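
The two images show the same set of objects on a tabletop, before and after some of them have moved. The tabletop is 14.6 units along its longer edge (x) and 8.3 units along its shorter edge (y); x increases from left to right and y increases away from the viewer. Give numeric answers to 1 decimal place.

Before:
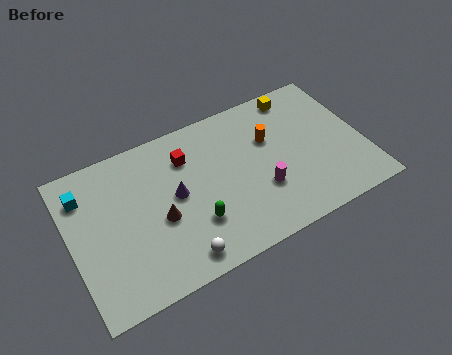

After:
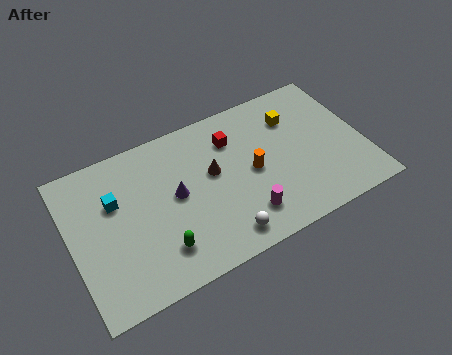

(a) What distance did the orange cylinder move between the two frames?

1.8

The orange cylinder moved from about (10.1, 5.4) to (9.0, 4.0), a distance of √(1.1² + 1.4²) ≈ 1.8.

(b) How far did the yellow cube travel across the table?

1.3

From (11.8, 7.3) to (11.4, 6.1), the yellow cube covered √(0.4² + 1.2²) ≈ 1.3 units.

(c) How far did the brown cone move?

3.1

From (4.3, 3.5) to (7.1, 4.8), the brown cone covered √(2.8² + 1.3²) ≈ 3.1 units.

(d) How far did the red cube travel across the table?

2.3

The red cube moved from about (6.0, 6.2) to (8.3, 6.2), a distance of √(2.3² + 0.0²) ≈ 2.3.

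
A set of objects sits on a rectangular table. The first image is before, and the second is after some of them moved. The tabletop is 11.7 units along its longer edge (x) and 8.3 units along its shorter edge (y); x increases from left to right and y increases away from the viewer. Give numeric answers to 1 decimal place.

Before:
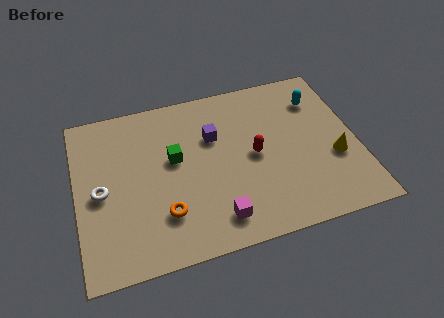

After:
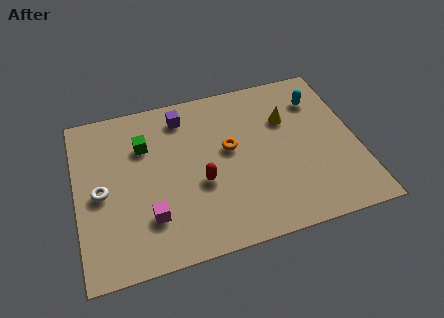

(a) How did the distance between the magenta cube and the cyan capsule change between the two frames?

+1.7

Before: roughly 6.8 units apart; after: 8.5. That's 1.7 units further apart.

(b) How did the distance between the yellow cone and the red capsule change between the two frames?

+1.0

They were about 3.4 units apart before and 4.4 after — 1.0 units further apart.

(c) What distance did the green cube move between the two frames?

1.6

The green cube was near (4.1, 4.8) before and (2.9, 5.8) after, so it travelled √(1.2² + 1.0²) ≈ 1.6 units.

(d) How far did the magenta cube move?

2.8

The magenta cube moved from about (5.6, 1.4) to (2.9, 2.2), a distance of √(2.7² + 0.8²) ≈ 2.8.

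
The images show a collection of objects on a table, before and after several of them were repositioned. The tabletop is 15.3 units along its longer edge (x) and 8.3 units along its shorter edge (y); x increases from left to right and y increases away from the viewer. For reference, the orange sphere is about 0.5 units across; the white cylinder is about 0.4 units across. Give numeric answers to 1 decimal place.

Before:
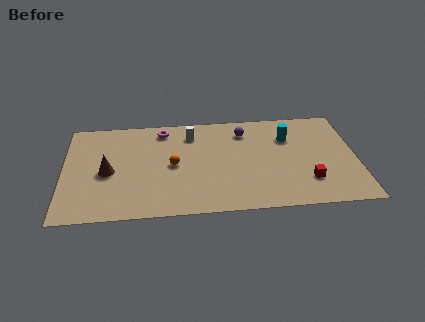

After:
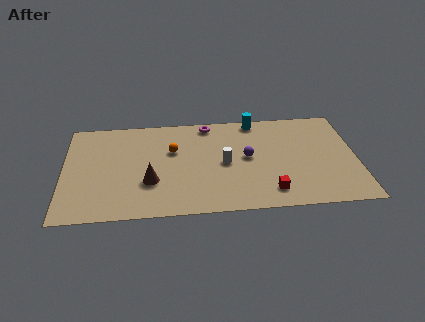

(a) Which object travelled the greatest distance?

the white cylinder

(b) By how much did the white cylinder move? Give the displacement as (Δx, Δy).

(1.7, -2.6)

The white cylinder started near (6.7, 6.6) and ended near (8.4, 4.0).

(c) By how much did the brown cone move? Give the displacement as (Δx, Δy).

(2.2, -1.0)

From the two frames, the brown cone sits at roughly (2.3, 3.8) before and (4.5, 2.8) after.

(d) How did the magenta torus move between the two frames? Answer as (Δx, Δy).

(2.4, 0.3)

The magenta torus started near (5.2, 7.1) and ended near (7.6, 7.4).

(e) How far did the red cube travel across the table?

2.1

From (12.7, 2.2) to (10.7, 1.5), the red cube covered √(2.0² + 0.7²) ≈ 2.1 units.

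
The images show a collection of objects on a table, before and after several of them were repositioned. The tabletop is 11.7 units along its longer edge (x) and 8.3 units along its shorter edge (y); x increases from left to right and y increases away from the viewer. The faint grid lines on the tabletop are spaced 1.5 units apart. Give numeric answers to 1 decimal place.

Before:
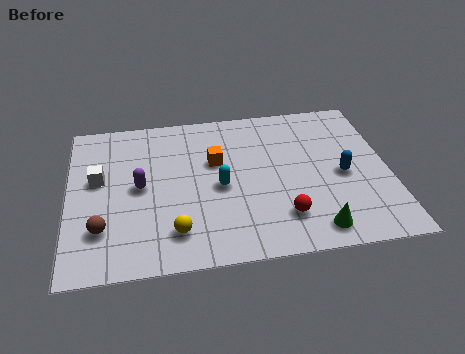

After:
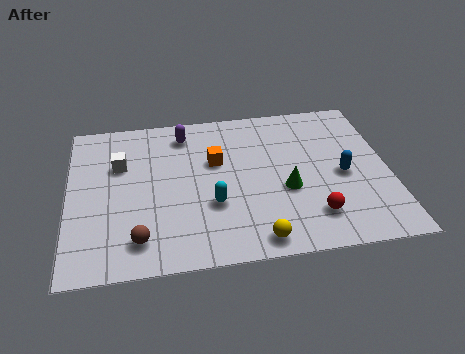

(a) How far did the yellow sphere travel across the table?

3.0

From (3.8, 1.7) to (6.7, 0.9), the yellow sphere covered √(2.9² + 0.8²) ≈ 3.0 units.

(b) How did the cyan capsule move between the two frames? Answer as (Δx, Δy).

(-0.3, -0.9)

The cyan capsule started near (5.5, 3.8) and ended near (5.2, 2.9).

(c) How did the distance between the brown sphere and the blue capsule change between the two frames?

-1.1

They were about 8.9 units apart before and 7.8 after — 1.1 units closer together.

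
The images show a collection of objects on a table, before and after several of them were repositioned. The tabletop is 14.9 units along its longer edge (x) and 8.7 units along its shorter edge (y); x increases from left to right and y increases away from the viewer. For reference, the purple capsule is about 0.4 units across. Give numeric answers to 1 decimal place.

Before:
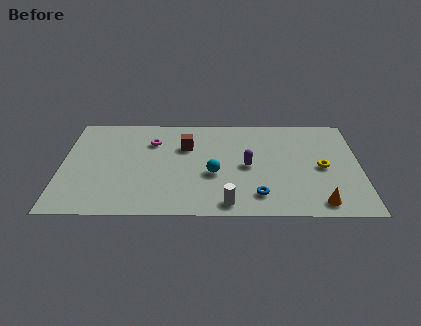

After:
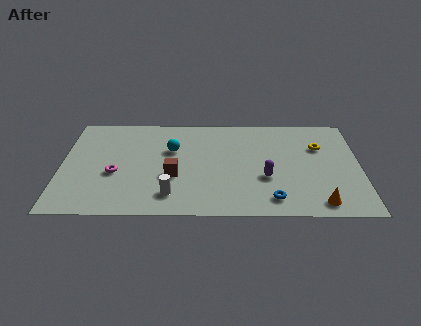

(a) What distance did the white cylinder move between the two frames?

2.9

The white cylinder was near (8.3, 1.0) before and (5.5, 1.7) after, so it travelled √(2.8² + 0.7²) ≈ 2.9 units.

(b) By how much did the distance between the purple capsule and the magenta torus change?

+2.3

Before: roughly 5.2 units apart; after: 7.5. That's 2.3 units further apart.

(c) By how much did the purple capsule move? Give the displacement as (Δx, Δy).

(0.9, -1.0)

The purple capsule started near (9.3, 4.2) and ended near (10.2, 3.2).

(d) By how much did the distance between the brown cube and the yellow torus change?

+0.7

They were about 7.0 units apart before and 7.7 after — 0.7 units further apart.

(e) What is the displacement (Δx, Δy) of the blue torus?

(0.7, -0.3)

The blue torus started near (9.8, 1.7) and ended near (10.5, 1.4).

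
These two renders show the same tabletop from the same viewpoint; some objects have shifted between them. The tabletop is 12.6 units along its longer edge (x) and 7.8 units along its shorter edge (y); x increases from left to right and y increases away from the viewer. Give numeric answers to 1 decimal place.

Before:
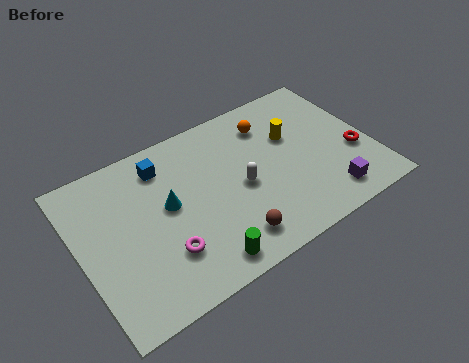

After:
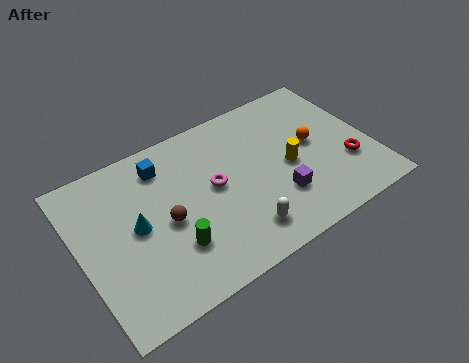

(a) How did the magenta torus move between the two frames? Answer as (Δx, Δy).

(2.5, 2.0)

The magenta torus started near (3.3, 2.2) and ended near (5.8, 4.2).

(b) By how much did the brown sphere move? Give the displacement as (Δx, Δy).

(-2.4, 2.2)

From the two frames, the brown sphere sits at roughly (6.0, 1.4) before and (3.6, 3.6) after.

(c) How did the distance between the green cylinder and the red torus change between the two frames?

+0.4

They were about 7.3 units apart before and 7.7 after — 0.4 units further apart.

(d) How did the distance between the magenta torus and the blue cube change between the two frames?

-1.3

They were about 4.1 units apart before and 2.8 after — 1.3 units closer together.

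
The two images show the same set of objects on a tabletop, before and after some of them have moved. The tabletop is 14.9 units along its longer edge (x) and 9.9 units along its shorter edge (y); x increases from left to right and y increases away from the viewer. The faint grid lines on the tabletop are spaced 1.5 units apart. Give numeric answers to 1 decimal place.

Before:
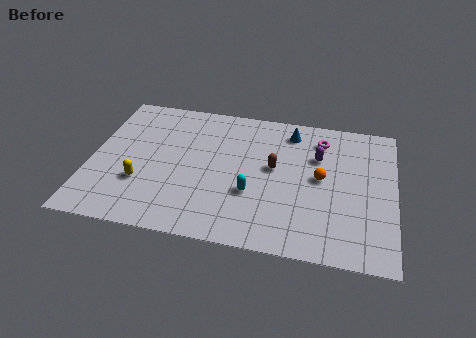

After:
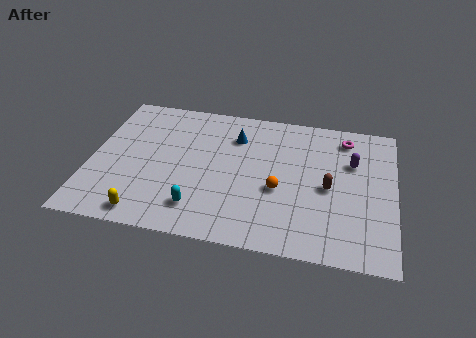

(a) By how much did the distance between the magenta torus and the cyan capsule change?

+3.8

They were about 5.5 units apart before and 9.3 after — 3.8 units further apart.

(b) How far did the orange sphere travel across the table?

2.3

From (11.3, 5.2) to (9.3, 4.0), the orange sphere covered √(2.0² + 1.2²) ≈ 2.3 units.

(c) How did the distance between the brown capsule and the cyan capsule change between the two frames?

+4.5

Before: roughly 2.2 units apart; after: 6.7. That's 4.5 units further apart.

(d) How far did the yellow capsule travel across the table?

2.1

The yellow capsule moved from about (2.6, 3.2) to (3.0, 1.1), a distance of √(0.4² + 2.1²) ≈ 2.1.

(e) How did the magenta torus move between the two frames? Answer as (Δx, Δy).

(1.2, 0.3)

The magenta torus started near (11.2, 8.0) and ended near (12.4, 8.3).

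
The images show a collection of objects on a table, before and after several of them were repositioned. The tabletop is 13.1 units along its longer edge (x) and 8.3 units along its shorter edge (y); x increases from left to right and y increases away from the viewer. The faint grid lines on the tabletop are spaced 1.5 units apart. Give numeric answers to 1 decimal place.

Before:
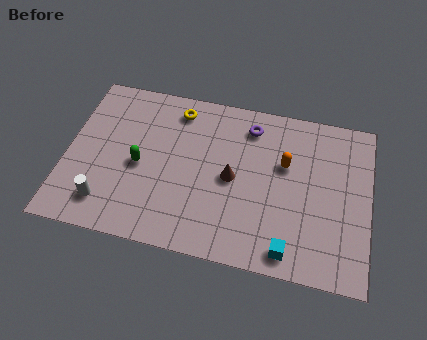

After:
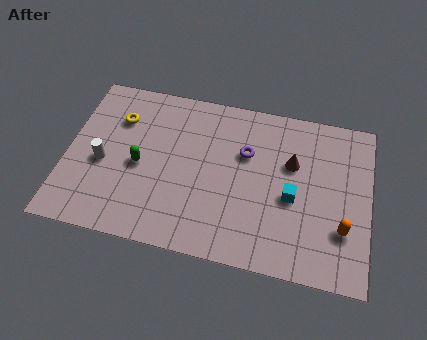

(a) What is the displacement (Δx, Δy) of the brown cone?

(2.5, 1.3)

The brown cone was at about (7.2, 4.0) and moved to about (9.7, 5.3).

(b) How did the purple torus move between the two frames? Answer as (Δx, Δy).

(-0.1, -1.4)

The purple torus was at about (7.8, 6.8) and moved to about (7.7, 5.4).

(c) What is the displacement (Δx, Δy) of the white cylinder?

(-0.3, 2.0)

From the two frames, the white cylinder sits at roughly (1.9, 1.6) before and (1.6, 3.6) after.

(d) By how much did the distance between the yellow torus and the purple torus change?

+2.4

The distance was about 3.2 in the first image and 5.6 in the second, so they moved 2.4 units further apart.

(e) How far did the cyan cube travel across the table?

2.6

The cyan cube moved from about (9.8, 1.0) to (9.8, 3.6), a distance of √(0.0² + 2.6²) ≈ 2.6.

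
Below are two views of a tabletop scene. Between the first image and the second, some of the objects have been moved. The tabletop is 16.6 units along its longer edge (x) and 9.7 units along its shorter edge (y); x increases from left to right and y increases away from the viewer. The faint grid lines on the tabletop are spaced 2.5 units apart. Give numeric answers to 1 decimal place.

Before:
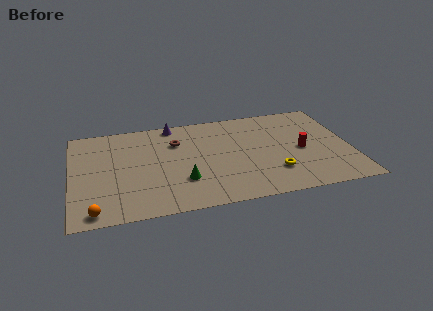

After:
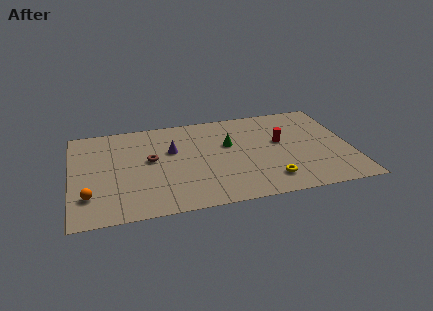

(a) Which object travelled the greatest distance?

the green cone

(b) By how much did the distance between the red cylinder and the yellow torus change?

+1.2

They were about 2.6 units apart before and 3.8 after — 1.2 units further apart.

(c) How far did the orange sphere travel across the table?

1.5

The orange sphere moved from about (1.3, 1.0) to (1.0, 2.5), a distance of √(0.3² + 1.5²) ≈ 1.5.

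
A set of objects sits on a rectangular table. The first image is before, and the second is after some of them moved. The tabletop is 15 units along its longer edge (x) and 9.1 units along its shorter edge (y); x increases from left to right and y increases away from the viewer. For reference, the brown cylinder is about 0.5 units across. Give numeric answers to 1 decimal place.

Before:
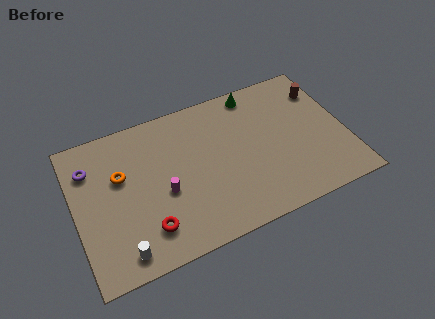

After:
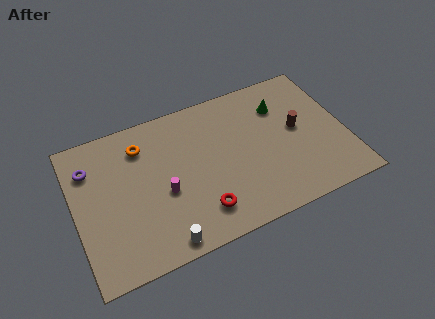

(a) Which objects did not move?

the purple torus and the magenta cylinder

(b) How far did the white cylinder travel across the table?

2.2

The white cylinder moved from about (2.2, 1.2) to (4.4, 0.9), a distance of √(2.2² + 0.3²) ≈ 2.2.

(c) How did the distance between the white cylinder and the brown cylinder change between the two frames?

-4.3

The distance was about 13.2 in the first image and 8.9 in the second, so they moved 4.3 units closer together.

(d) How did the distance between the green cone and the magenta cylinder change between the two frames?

+0.4

Before: roughly 7.1 units apart; after: 7.5. That's 0.4 units further apart.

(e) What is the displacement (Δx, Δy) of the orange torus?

(1.3, 1.4)

The orange torus was at about (2.6, 5.7) and moved to about (3.9, 7.1).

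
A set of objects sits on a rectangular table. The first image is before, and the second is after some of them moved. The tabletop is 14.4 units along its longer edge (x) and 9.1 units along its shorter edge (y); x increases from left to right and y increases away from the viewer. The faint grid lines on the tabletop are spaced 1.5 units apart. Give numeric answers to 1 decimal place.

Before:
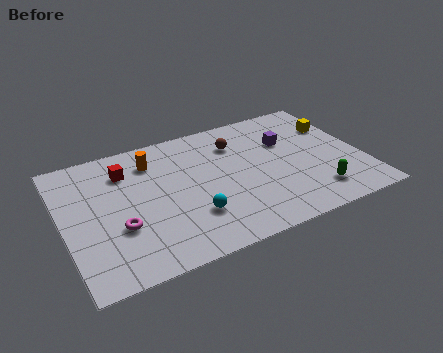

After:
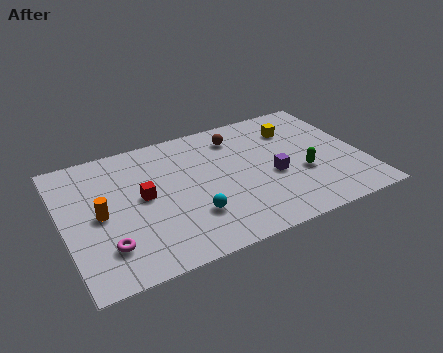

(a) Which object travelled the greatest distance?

the orange cylinder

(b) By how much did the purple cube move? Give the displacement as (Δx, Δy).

(-1.0, -2.2)

The purple cube was at about (11.0, 6.0) and moved to about (10.0, 3.8).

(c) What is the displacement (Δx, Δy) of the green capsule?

(-0.4, 1.6)

The green capsule started near (11.8, 1.8) and ended near (11.4, 3.4).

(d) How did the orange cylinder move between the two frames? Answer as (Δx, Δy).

(-2.8, -2.7)

The orange cylinder was at about (4.5, 7.1) and moved to about (1.7, 4.4).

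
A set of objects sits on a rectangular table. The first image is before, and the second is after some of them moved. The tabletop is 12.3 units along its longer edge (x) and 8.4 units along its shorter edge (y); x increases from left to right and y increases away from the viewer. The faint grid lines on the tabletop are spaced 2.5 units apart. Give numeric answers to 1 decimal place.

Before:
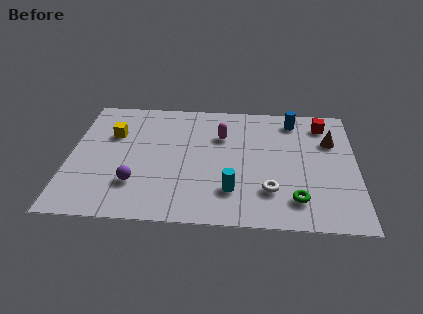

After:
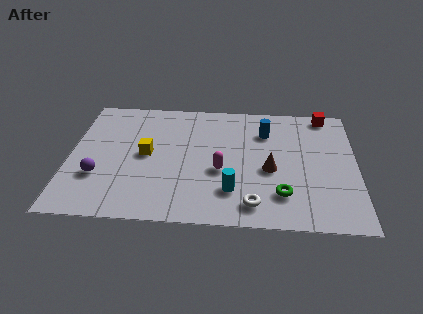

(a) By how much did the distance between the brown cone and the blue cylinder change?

+0.5

Before: roughly 2.1 units apart; after: 2.6. That's 0.5 units further apart.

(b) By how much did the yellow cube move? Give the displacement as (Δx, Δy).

(1.5, -1.3)

From the two frames, the yellow cube sits at roughly (1.8, 5.6) before and (3.3, 4.3) after.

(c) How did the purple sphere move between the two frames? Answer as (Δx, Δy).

(-1.6, 0.4)

From the two frames, the purple sphere sits at roughly (2.9, 2.3) before and (1.3, 2.7) after.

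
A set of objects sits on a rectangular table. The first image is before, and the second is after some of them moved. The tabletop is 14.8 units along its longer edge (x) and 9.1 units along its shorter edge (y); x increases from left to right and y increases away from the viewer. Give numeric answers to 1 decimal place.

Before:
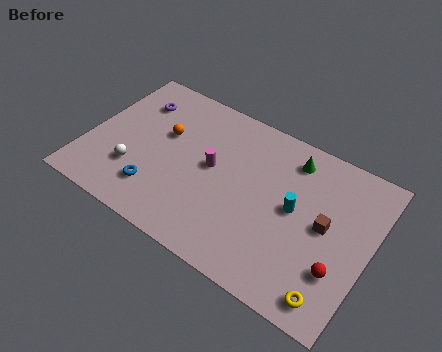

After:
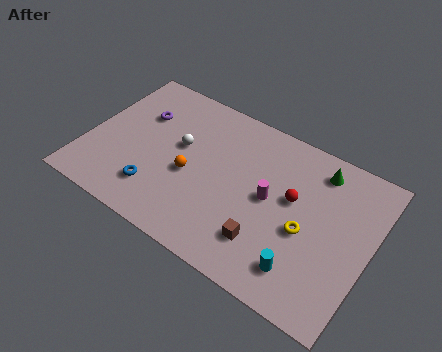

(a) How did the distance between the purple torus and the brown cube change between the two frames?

-2.3

The distance was about 10.7 in the first image and 8.4 in the second, so they moved 2.3 units closer together.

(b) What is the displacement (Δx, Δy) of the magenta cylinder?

(3.1, -0.2)

The magenta cylinder was at about (6.5, 4.9) and moved to about (9.6, 4.7).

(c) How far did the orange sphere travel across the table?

2.4

From (3.8, 5.6) to (5.5, 3.9), the orange sphere covered √(1.7² + 1.7²) ≈ 2.4 units.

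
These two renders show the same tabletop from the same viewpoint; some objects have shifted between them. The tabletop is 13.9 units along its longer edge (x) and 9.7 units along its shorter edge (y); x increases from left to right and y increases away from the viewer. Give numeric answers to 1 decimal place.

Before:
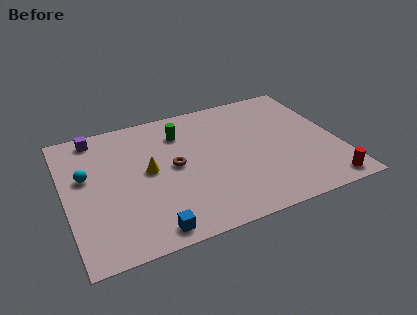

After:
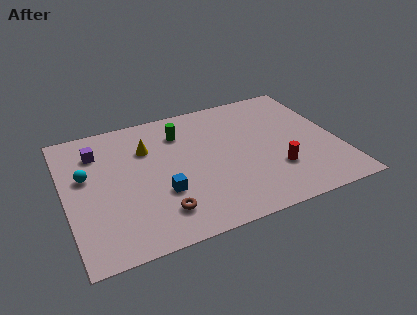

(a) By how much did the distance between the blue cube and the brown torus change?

-3.0

Before: roughly 4.3 units apart; after: 1.3. That's 3.0 units closer together.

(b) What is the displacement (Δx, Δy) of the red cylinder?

(-2.3, 1.9)

From the two frames, the red cylinder sits at roughly (12.8, 1.0) before and (10.5, 2.9) after.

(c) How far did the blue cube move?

2.4

The blue cube moved from about (3.9, 1.0) to (4.7, 3.3), a distance of √(0.8² + 2.3²) ≈ 2.4.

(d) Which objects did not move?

the cyan sphere and the green cylinder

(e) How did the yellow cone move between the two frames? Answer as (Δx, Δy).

(0.1, 1.7)

The yellow cone was at about (4.2, 5.1) and moved to about (4.3, 6.8).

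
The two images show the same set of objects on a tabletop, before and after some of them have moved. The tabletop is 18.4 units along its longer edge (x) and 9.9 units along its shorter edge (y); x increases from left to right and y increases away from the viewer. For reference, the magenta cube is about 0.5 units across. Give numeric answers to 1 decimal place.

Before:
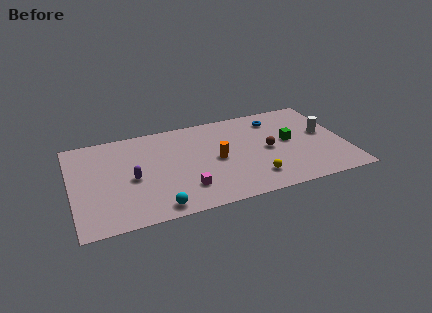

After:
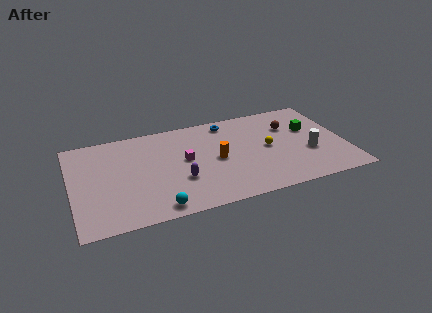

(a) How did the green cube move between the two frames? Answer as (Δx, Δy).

(1.5, 0.9)

From the two frames, the green cube sits at roughly (14.7, 5.3) before and (16.2, 6.2) after.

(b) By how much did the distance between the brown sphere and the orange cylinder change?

+2.1

They were about 3.5 units apart before and 5.6 after — 2.1 units further apart.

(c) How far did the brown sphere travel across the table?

2.7

From (13.2, 4.8) to (14.9, 6.9), the brown sphere covered √(1.7² + 2.1²) ≈ 2.7 units.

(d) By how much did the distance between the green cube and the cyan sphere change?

+1.7

They were about 10.2 units apart before and 11.9 after — 1.7 units further apart.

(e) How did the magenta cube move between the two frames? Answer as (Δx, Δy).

(0.2, 3.0)

The magenta cube was at about (7.4, 2.4) and moved to about (7.6, 5.4).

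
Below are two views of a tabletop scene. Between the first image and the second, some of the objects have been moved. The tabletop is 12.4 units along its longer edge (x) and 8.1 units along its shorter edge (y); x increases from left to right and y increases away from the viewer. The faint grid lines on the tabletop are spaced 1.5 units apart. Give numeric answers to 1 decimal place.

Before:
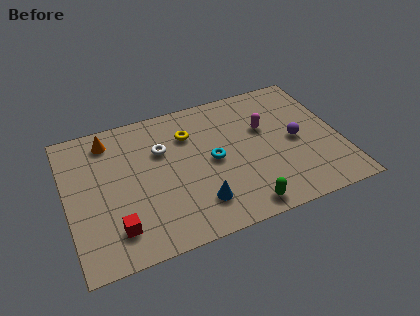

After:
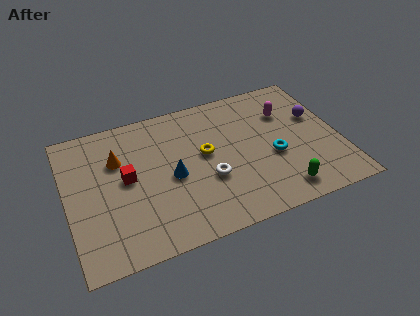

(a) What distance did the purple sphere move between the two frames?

1.6

The purple sphere moved from about (10.4, 3.9) to (11.5, 5.0), a distance of √(1.1² + 1.1²) ≈ 1.6.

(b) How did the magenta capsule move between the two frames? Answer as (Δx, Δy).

(1.1, 0.6)

From the two frames, the magenta capsule sits at roughly (9.1, 5.1) before and (10.2, 5.7) after.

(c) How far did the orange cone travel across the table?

1.3

From (2.1, 6.8) to (2.4, 5.5), the orange cone covered √(0.3² + 1.3²) ≈ 1.3 units.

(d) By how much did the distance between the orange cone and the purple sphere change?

+0.3

The distance was about 8.8 in the first image and 9.1 in the second, so they moved 0.3 units further apart.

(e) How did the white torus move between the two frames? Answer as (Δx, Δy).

(1.9, -2.4)

The white torus was at about (4.4, 5.4) and moved to about (6.3, 3.0).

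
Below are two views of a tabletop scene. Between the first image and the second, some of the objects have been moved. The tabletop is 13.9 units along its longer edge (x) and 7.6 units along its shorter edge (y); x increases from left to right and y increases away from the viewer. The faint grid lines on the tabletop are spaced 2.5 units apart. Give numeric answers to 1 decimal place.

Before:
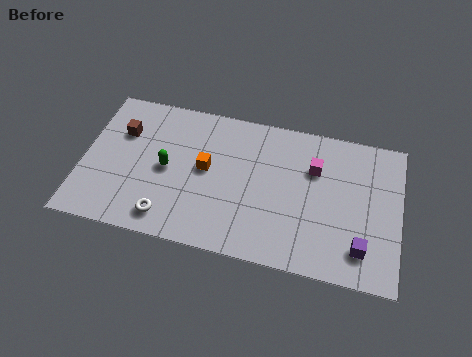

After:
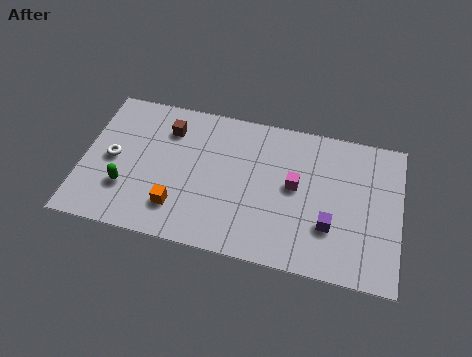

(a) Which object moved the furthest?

the white torus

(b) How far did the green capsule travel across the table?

2.2

The green capsule moved from about (3.7, 3.7) to (2.0, 2.3), a distance of √(1.7² + 1.4²) ≈ 2.2.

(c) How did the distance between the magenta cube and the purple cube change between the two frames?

-1.9

The distance was about 4.2 in the first image and 2.3 in the second, so they moved 1.9 units closer together.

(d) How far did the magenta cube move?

1.4

From (10.1, 5.2) to (9.3, 4.1), the magenta cube covered √(0.8² + 1.1²) ≈ 1.4 units.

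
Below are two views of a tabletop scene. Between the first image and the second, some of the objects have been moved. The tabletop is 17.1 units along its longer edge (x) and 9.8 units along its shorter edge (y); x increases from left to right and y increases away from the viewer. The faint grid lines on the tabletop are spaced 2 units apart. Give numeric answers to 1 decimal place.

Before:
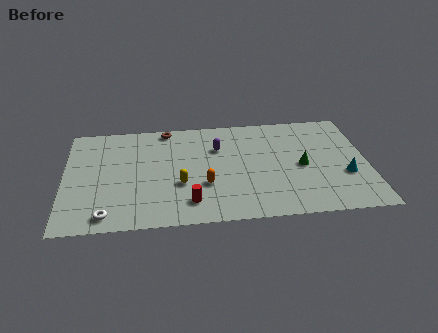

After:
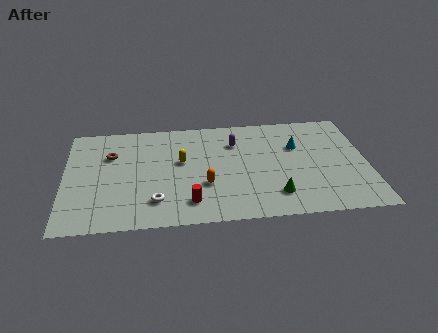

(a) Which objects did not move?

the red cylinder and the orange capsule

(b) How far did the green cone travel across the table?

3.0

The green cone was near (13.4, 4.6) before and (11.8, 2.1) after, so it travelled √(1.6² + 2.5²) ≈ 3.0 units.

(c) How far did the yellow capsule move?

2.1

The yellow capsule moved from about (6.5, 3.6) to (6.6, 5.7), a distance of √(0.1² + 2.1²) ≈ 2.1.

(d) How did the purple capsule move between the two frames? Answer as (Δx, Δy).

(1.0, 0.4)

The purple capsule started near (8.7, 6.8) and ended near (9.7, 7.2).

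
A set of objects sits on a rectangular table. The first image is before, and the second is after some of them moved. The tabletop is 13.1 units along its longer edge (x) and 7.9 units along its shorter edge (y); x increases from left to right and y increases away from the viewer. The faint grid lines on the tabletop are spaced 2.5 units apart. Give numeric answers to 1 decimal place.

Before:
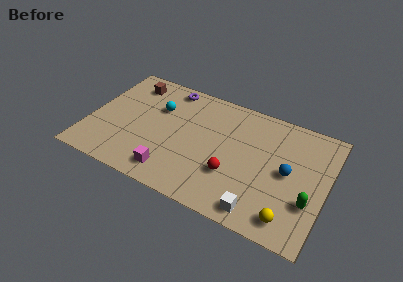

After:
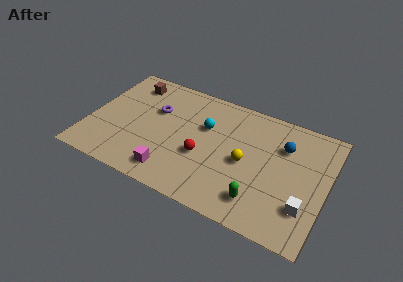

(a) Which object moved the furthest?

the yellow sphere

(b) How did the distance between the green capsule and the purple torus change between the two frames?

-2.3

The distance was about 9.4 in the first image and 7.1 in the second, so they moved 2.3 units closer together.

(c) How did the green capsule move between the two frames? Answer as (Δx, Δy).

(-2.6, -1.0)

The green capsule was at about (12.3, 2.6) and moved to about (9.7, 1.6).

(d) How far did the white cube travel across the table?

2.6

The white cube moved from about (9.8, 1.0) to (12.1, 2.2), a distance of √(2.3² + 1.2²) ≈ 2.6.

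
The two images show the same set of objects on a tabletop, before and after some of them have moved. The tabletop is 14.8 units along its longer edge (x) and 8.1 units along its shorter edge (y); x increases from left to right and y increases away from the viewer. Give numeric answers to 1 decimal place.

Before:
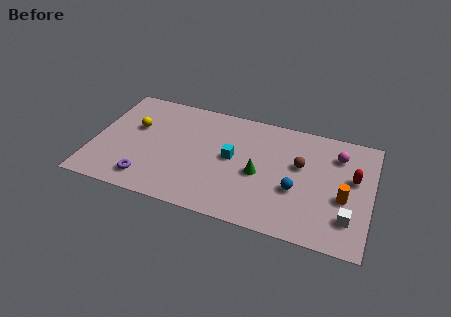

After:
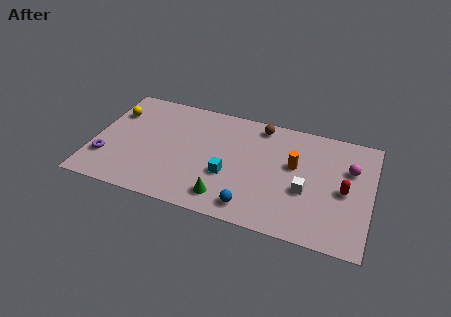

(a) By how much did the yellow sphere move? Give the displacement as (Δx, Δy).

(-1.2, 0.8)

The yellow sphere started near (2.1, 5.0) and ended near (0.9, 5.8).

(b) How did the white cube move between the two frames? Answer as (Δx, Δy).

(-2.3, 1.2)

The white cube was at about (13.7, 2.0) and moved to about (11.4, 3.2).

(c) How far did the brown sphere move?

3.2

From (11.0, 4.9) to (8.7, 7.1), the brown sphere covered √(2.3² + 2.2²) ≈ 3.2 units.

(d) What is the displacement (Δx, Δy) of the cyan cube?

(-0.1, -1.3)

From the two frames, the cyan cube sits at roughly (7.4, 4.3) before and (7.3, 3.0) after.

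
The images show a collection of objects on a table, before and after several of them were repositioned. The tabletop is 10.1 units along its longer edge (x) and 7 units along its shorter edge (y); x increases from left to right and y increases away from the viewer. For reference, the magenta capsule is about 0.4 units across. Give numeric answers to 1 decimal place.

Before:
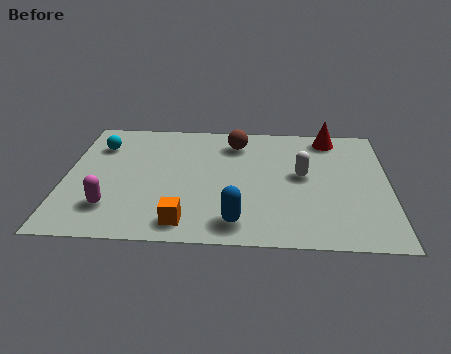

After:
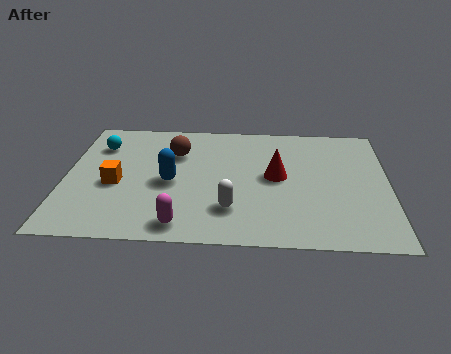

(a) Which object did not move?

the cyan sphere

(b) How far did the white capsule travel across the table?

3.0

From (7.4, 3.8) to (5.2, 1.8), the white capsule covered √(2.2² + 2.0²) ≈ 3.0 units.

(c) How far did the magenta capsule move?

2.3

From (1.5, 1.7) to (3.7, 0.9), the magenta capsule covered √(2.2² + 0.8²) ≈ 2.3 units.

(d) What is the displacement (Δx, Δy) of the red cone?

(-1.7, -2.4)

The red cone started near (8.3, 6.1) and ended near (6.6, 3.7).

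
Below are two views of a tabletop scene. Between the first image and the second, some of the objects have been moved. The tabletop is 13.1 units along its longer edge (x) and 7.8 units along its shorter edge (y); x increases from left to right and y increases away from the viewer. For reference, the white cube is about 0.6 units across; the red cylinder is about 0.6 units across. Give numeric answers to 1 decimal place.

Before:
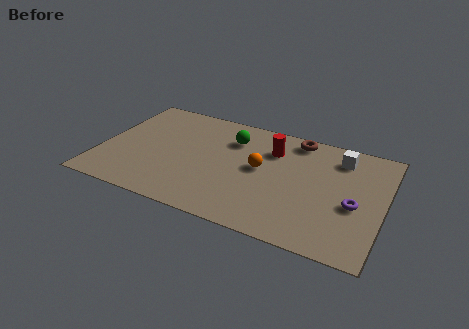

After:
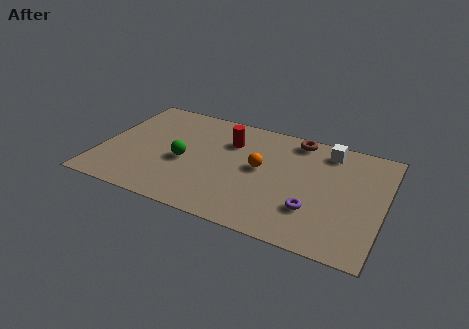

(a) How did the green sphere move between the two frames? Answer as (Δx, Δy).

(-2.0, -2.4)

The green sphere started near (5.9, 5.8) and ended near (3.9, 3.4).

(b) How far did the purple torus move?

2.1

The purple torus was near (11.8, 3.3) before and (10.0, 2.3) after, so it travelled √(1.8² + 1.0²) ≈ 2.1 units.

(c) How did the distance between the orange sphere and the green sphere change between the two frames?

+1.4

Before: roughly 2.2 units apart; after: 3.6. That's 1.4 units further apart.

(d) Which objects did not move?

the brown torus and the orange sphere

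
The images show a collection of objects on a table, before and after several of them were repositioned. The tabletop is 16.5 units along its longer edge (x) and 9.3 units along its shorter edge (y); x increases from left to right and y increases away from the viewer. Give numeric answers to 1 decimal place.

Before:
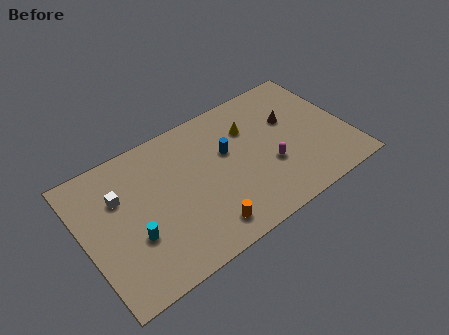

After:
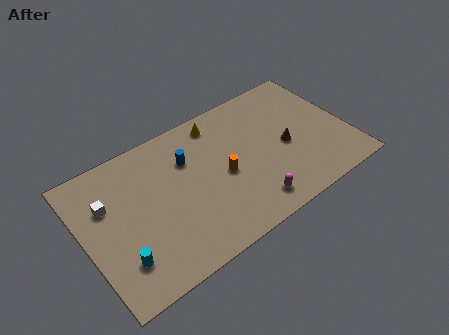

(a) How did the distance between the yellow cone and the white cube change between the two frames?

-0.8

The distance was about 8.3 in the first image and 7.5 in the second, so they moved 0.8 units closer together.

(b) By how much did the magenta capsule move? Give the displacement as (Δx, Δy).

(-1.6, -1.9)

From the two frames, the magenta capsule sits at roughly (11.4, 3.4) before and (9.8, 1.5) after.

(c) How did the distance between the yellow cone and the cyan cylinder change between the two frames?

+0.5

They were about 8.6 units apart before and 9.1 after — 0.5 units further apart.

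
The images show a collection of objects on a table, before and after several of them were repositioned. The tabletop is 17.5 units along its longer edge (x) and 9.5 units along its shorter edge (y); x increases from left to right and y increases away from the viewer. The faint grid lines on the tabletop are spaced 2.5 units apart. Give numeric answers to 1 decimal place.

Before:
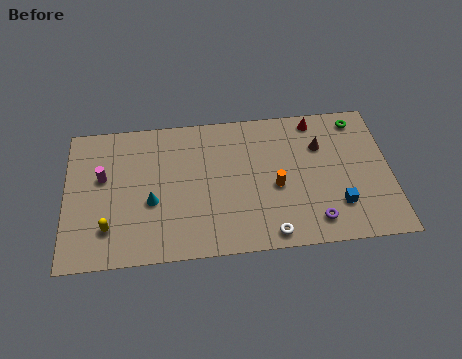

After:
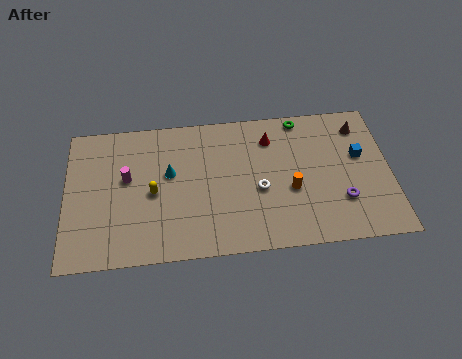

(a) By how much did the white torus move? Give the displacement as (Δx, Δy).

(-0.5, 3.0)

The white torus started near (10.9, 1.0) and ended near (10.4, 4.0).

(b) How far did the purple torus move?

1.9

The purple torus moved from about (13.3, 1.6) to (14.8, 2.8), a distance of √(1.5² + 1.2²) ≈ 1.9.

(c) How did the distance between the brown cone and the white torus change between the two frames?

+0.4

Before: roughly 6.3 units apart; after: 6.7. That's 0.4 units further apart.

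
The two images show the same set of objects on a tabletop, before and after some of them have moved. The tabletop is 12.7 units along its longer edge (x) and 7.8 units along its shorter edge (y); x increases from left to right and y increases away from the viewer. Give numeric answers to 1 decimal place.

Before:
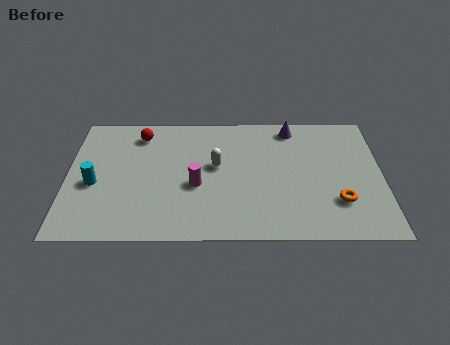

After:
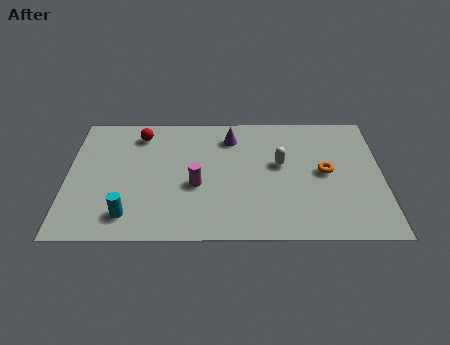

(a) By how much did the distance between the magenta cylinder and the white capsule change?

+2.2

The distance was about 1.4 in the first image and 3.6 in the second, so they moved 2.2 units further apart.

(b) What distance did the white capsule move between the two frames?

2.6

The white capsule was near (6.0, 4.4) before and (8.6, 4.5) after, so it travelled √(2.6² + 0.1²) ≈ 2.6 units.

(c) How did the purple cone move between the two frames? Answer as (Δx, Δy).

(-2.5, -0.6)

The purple cone was at about (9.1, 6.8) and moved to about (6.6, 6.2).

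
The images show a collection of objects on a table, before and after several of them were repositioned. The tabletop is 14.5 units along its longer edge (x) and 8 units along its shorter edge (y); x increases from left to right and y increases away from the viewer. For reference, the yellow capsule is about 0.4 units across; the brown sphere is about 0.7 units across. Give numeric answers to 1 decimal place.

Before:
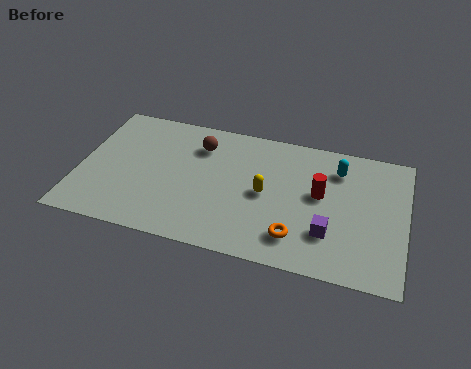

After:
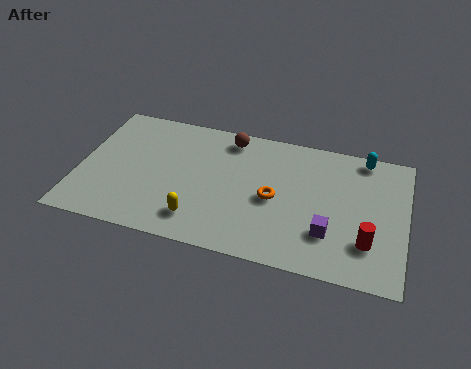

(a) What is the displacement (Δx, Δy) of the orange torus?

(-1.1, 2.0)

The orange torus was at about (9.8, 1.7) and moved to about (8.7, 3.7).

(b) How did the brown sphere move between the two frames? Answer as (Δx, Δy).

(1.3, 0.8)

From the two frames, the brown sphere sits at roughly (5.2, 6.1) before and (6.5, 6.9) after.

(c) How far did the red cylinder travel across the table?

3.2

The red cylinder moved from about (10.7, 4.5) to (12.9, 2.2), a distance of √(2.2² + 2.3²) ≈ 3.2.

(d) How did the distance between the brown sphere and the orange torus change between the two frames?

-2.5

The distance was about 6.4 in the first image and 3.9 in the second, so they moved 2.5 units closer together.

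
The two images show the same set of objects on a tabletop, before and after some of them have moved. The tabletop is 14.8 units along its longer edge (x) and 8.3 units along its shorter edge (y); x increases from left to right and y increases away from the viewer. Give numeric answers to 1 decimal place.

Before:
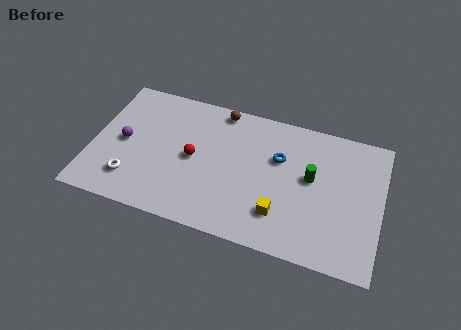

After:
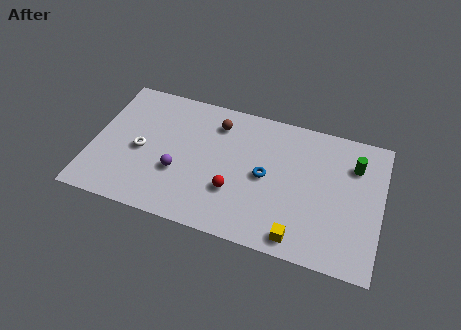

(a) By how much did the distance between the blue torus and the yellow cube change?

+0.3

Before: roughly 3.3 units apart; after: 3.6. That's 0.3 units further apart.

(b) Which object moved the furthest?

the purple sphere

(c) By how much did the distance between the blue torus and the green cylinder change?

+3.0

They were about 1.8 units apart before and 4.8 after — 3.0 units further apart.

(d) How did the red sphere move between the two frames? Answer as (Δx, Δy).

(2.2, -1.4)

The red sphere was at about (5.2, 4.1) and moved to about (7.4, 2.7).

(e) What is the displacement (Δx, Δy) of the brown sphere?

(-0.1, -0.9)

The brown sphere was at about (6.3, 7.5) and moved to about (6.2, 6.6).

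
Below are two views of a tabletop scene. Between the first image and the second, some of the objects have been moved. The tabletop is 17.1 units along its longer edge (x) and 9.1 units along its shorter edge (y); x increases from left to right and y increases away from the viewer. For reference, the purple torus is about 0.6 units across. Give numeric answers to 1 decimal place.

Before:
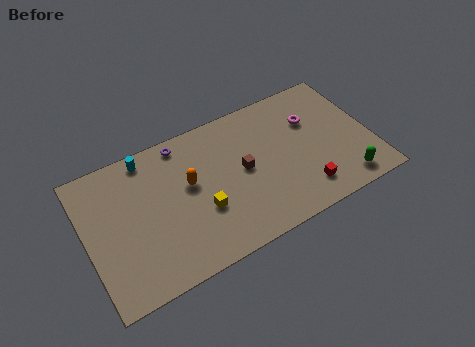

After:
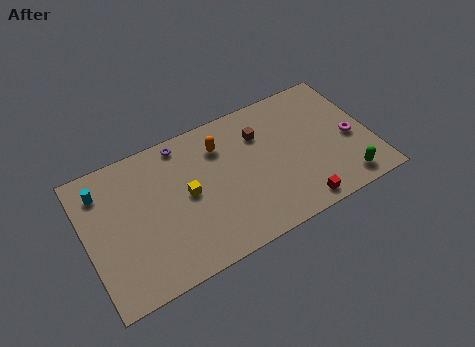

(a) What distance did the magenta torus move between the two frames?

3.0

The magenta torus moved from about (13.8, 6.2) to (15.9, 4.0), a distance of √(2.1² + 2.2²) ≈ 3.0.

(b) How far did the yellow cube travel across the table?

1.6

The yellow cube was near (6.7, 3.3) before and (6.0, 4.7) after, so it travelled √(0.7² + 1.4²) ≈ 1.6 units.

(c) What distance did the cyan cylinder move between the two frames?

2.9

From (4.0, 8.1) to (1.2, 7.2), the cyan cylinder covered √(2.8² + 0.9²) ≈ 2.9 units.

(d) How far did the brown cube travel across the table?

2.3

The brown cube was near (9.4, 4.7) before and (10.7, 6.6) after, so it travelled √(1.3² + 1.9²) ≈ 2.3 units.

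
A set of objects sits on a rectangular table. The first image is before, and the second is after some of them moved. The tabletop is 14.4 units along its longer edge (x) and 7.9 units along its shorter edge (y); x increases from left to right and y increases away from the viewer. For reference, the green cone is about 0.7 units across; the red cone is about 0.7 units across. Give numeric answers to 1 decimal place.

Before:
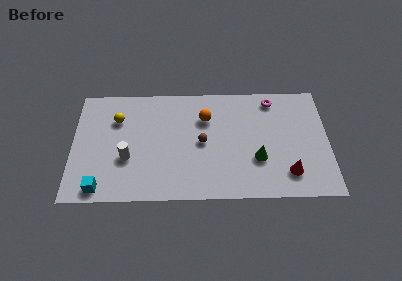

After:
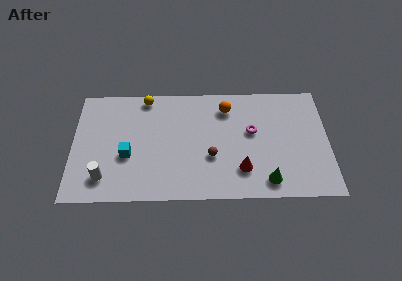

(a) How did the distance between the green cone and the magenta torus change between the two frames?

-0.7

The distance was about 4.2 in the first image and 3.5 in the second, so they moved 0.7 units closer together.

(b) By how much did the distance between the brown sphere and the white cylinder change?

+1.8

They were about 4.3 units apart before and 6.1 after — 1.8 units further apart.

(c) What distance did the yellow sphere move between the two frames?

2.2

The yellow sphere moved from about (2.5, 5.6) to (4.1, 7.1), a distance of √(1.6² + 1.5²) ≈ 2.2.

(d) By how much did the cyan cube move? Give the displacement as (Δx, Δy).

(1.5, 2.2)

From the two frames, the cyan cube sits at roughly (1.6, 0.9) before and (3.1, 3.1) after.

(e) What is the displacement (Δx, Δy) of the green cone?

(0.5, -1.5)

From the two frames, the green cone sits at roughly (10.4, 2.7) before and (10.9, 1.2) after.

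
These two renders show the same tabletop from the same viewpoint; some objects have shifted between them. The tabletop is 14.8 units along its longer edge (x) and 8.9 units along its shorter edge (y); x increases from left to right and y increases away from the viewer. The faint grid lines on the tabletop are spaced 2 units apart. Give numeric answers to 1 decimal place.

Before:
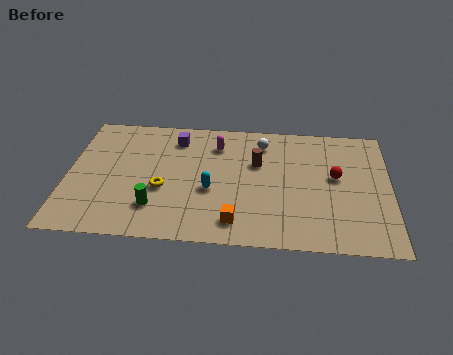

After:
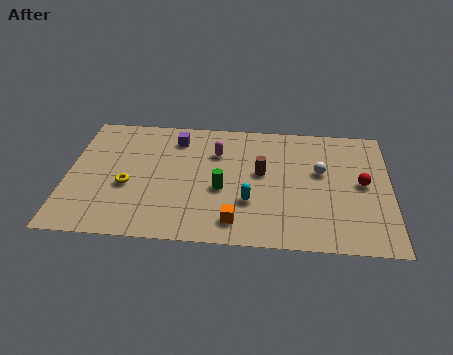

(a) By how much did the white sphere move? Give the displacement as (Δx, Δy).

(2.7, -1.9)

The white sphere was at about (8.9, 7.2) and moved to about (11.6, 5.3).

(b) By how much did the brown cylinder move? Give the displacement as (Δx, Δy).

(0.2, -0.7)

From the two frames, the brown cylinder sits at roughly (8.7, 5.7) before and (8.9, 5.0) after.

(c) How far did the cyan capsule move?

1.9

The cyan capsule moved from about (6.6, 3.6) to (8.4, 2.9), a distance of √(1.8² + 0.7²) ≈ 1.9.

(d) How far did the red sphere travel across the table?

1.3

The red sphere moved from about (12.3, 5.0) to (13.5, 4.6), a distance of √(1.2² + 0.4²) ≈ 1.3.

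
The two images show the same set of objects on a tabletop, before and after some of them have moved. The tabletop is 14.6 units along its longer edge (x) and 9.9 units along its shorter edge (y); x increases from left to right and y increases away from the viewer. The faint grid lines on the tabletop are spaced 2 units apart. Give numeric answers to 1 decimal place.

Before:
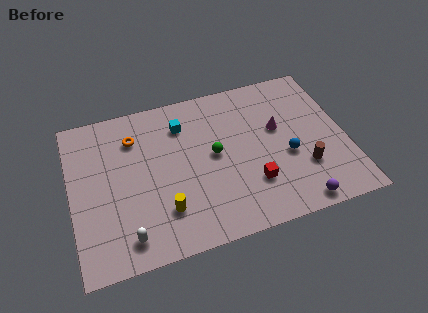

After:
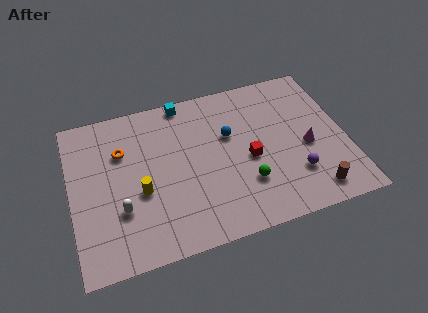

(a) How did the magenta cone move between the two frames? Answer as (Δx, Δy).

(1.4, -1.6)

The magenta cone started near (11.1, 5.9) and ended near (12.5, 4.3).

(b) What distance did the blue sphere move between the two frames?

3.6

The blue sphere moved from about (11.4, 4.0) to (8.5, 6.2), a distance of √(2.9² + 2.2²) ≈ 3.6.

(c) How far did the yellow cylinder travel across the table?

1.9

From (4.7, 2.5) to (3.6, 4.0), the yellow cylinder covered √(1.1² + 1.5²) ≈ 1.9 units.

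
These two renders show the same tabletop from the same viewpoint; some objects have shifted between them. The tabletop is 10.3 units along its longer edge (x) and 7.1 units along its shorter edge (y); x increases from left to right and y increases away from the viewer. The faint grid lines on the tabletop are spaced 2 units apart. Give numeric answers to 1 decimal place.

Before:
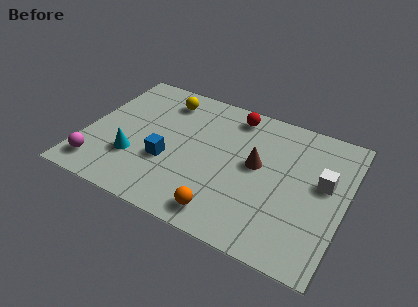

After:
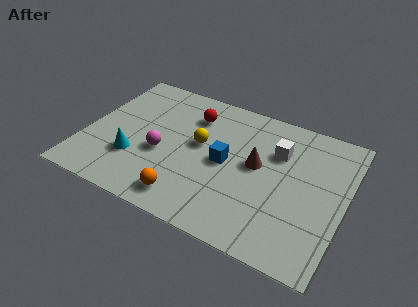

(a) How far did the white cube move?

2.1

The white cube was near (9.4, 4.1) before and (7.5, 4.9) after, so it travelled √(1.9² + 0.8²) ≈ 2.1 units.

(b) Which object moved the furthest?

the magenta sphere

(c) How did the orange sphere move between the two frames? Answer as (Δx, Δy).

(-1.5, 0.1)

From the two frames, the orange sphere sits at roughly (5.9, 1.0) before and (4.4, 1.1) after.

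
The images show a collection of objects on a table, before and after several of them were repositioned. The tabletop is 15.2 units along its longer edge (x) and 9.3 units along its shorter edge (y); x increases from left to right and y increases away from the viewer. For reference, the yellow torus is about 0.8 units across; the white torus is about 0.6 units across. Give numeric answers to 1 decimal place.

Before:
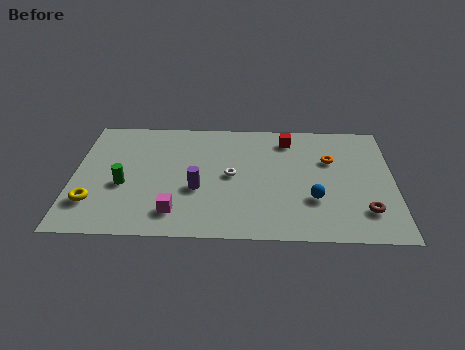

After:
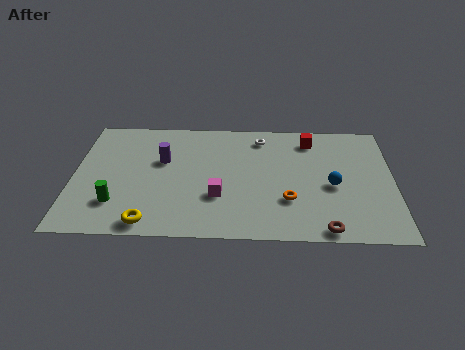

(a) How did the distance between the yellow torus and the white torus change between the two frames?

+1.7

Before: roughly 6.9 units apart; after: 8.6. That's 1.7 units further apart.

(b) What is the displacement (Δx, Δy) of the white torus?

(1.4, 3.1)

The white torus was at about (7.5, 4.7) and moved to about (8.9, 7.8).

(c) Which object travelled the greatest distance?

the orange torus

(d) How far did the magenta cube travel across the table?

2.4

The magenta cube was near (4.9, 1.8) before and (6.9, 3.1) after, so it travelled √(2.0² + 1.3²) ≈ 2.4 units.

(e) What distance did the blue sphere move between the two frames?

1.4

The blue sphere was near (11.4, 3.0) before and (12.3, 4.1) after, so it travelled √(0.9² + 1.1²) ≈ 1.4 units.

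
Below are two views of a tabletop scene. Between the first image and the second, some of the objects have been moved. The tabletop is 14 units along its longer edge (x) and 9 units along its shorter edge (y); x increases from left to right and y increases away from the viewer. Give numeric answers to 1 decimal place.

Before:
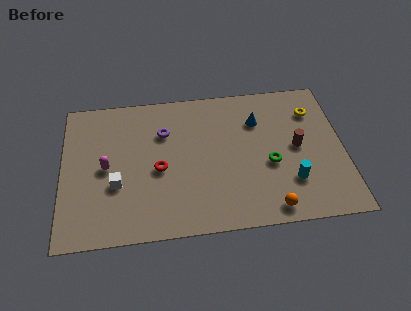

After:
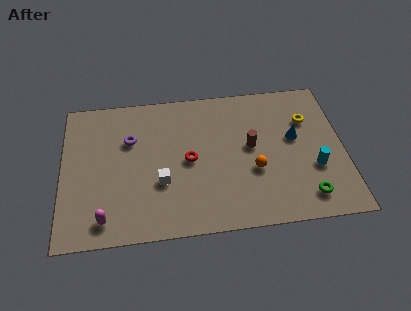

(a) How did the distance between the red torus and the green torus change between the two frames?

+0.9

They were about 5.5 units apart before and 6.4 after — 0.9 units further apart.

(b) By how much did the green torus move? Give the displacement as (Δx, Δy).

(1.7, -2.2)

The green torus started near (10.3, 3.7) and ended near (12.0, 1.5).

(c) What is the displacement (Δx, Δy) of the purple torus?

(-1.7, -0.3)

From the two frames, the purple torus sits at roughly (5.1, 6.3) before and (3.4, 6.0) after.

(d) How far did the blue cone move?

2.2

The blue cone moved from about (9.8, 6.5) to (11.6, 5.2), a distance of √(1.8² + 1.3²) ≈ 2.2.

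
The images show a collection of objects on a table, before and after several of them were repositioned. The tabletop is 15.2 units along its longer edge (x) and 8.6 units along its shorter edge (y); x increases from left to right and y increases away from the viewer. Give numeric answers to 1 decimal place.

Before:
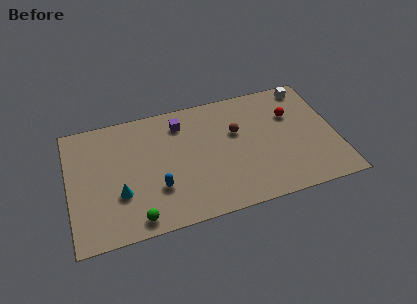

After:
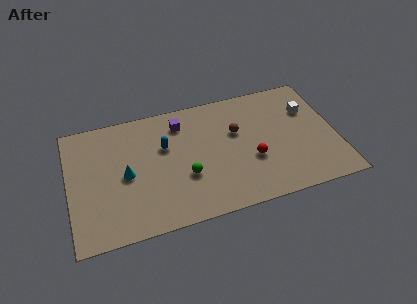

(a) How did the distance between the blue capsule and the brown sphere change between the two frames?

-1.3

Before: roughly 5.4 units apart; after: 4.1. That's 1.3 units closer together.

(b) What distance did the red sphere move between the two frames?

3.6

The red sphere moved from about (12.8, 5.8) to (10.3, 3.2), a distance of √(2.5² + 2.6²) ≈ 3.6.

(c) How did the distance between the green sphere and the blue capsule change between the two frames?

+0.5

Before: roughly 2.1 units apart; after: 2.6. That's 0.5 units further apart.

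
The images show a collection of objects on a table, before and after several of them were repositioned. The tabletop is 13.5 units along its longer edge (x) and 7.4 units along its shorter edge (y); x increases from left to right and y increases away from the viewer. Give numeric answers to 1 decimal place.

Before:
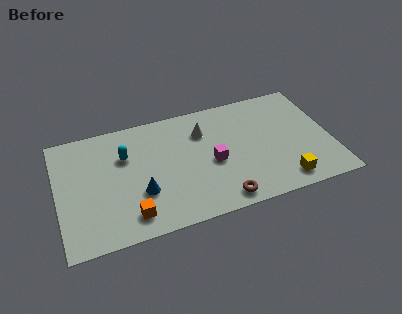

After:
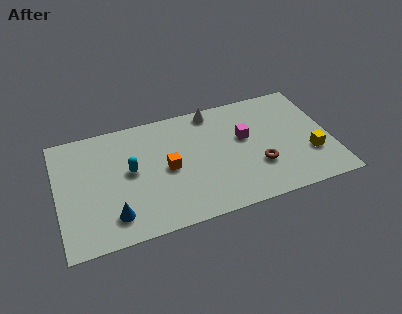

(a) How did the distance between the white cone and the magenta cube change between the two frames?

+0.5

They were about 2.1 units apart before and 2.6 after — 0.5 units further apart.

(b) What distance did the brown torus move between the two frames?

2.5

The brown torus was near (7.8, 0.9) before and (9.8, 2.4) after, so it travelled √(2.0² + 1.5²) ≈ 2.5 units.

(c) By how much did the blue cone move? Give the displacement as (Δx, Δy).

(-1.4, -1.0)

The blue cone was at about (4.0, 2.5) and moved to about (2.6, 1.5).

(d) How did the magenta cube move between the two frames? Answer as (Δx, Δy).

(1.7, 1.1)

The magenta cube was at about (7.6, 3.3) and moved to about (9.3, 4.4).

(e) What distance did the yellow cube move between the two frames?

2.0

From (10.9, 1.1) to (12.4, 2.4), the yellow cube covered √(1.5² + 1.3²) ≈ 2.0 units.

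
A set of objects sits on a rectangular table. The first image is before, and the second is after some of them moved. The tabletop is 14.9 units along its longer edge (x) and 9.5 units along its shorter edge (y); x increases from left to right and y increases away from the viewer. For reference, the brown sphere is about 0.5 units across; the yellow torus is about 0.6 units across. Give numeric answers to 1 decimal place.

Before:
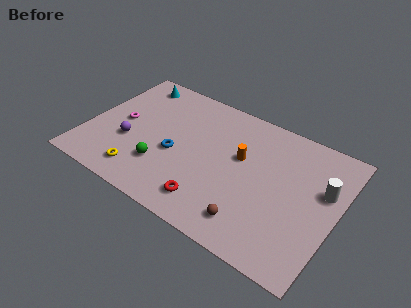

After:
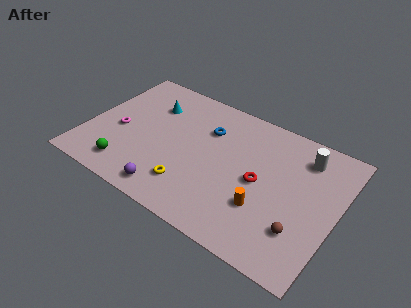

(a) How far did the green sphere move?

2.2

The green sphere was near (4.8, 2.7) before and (2.9, 1.6) after, so it travelled √(1.9² + 1.1²) ≈ 2.2 units.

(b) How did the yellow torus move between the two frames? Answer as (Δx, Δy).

(2.9, 0.6)

From the two frames, the yellow torus sits at roughly (3.7, 1.6) before and (6.6, 2.2) after.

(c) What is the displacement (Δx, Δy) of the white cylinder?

(-1.4, 1.7)

The white cylinder was at about (14.0, 5.9) and moved to about (12.6, 7.6).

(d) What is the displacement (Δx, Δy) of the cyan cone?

(1.4, -1.3)

From the two frames, the cyan cone sits at roughly (2.0, 8.2) before and (3.4, 6.9) after.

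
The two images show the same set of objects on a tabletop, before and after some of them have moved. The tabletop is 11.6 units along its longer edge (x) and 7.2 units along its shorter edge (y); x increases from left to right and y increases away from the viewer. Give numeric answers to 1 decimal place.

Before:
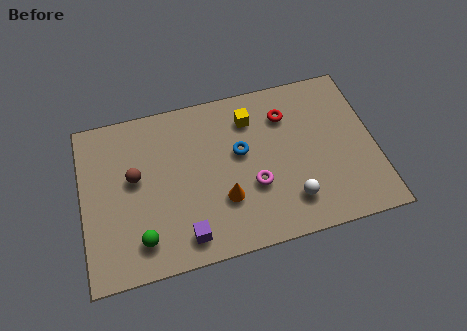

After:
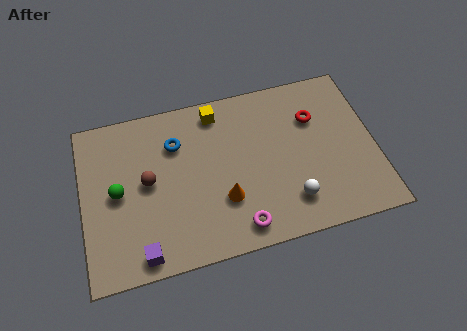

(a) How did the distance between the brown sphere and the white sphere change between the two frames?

-0.6

They were about 6.5 units apart before and 5.9 after — 0.6 units closer together.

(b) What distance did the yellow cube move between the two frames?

1.4

From (6.8, 5.6) to (5.5, 6.2), the yellow cube covered √(1.3² + 0.6²) ≈ 1.4 units.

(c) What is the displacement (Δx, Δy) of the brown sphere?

(0.5, -0.3)

The brown sphere was at about (2.1, 4.1) and moved to about (2.6, 3.8).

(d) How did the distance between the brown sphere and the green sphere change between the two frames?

-1.5

They were about 2.7 units apart before and 1.2 after — 1.5 units closer together.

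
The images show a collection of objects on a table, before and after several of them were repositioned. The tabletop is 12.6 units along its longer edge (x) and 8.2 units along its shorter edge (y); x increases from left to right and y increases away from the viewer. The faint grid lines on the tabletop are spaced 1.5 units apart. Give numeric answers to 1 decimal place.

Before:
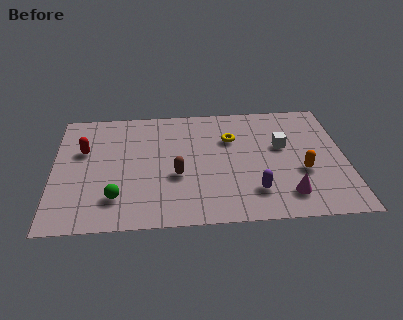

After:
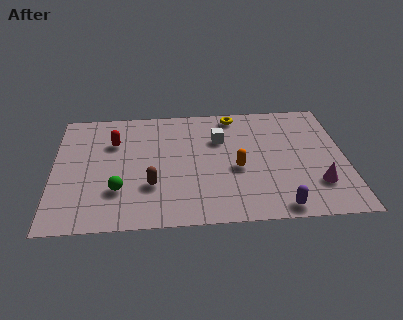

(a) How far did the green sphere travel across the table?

0.5

The green sphere was near (2.7, 1.9) before and (2.8, 2.4) after, so it travelled √(0.1² + 0.5²) ≈ 0.5 units.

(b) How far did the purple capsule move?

1.5

The purple capsule moved from about (8.6, 1.9) to (9.6, 0.8), a distance of √(1.0² + 1.1²) ≈ 1.5.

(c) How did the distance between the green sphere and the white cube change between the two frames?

-2.4

They were about 7.8 units apart before and 5.4 after — 2.4 units closer together.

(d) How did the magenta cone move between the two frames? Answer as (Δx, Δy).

(1.3, 0.6)

From the two frames, the magenta cone sits at roughly (10.0, 1.6) before and (11.3, 2.2) after.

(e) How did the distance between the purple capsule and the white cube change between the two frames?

+2.1

They were about 3.3 units apart before and 5.4 after — 2.1 units further apart.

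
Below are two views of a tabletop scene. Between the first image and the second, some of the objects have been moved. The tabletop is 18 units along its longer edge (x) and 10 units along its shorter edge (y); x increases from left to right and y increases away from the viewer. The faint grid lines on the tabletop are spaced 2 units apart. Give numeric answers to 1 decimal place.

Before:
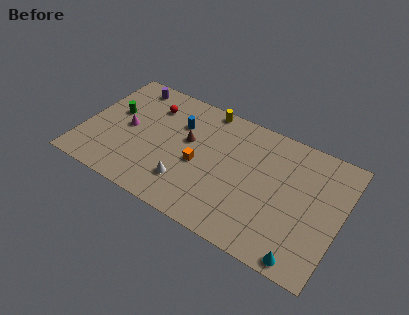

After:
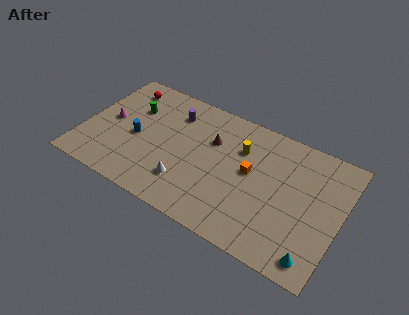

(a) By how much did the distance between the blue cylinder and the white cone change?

-0.3

They were about 4.7 units apart before and 4.4 after — 0.3 units closer together.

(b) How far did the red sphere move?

2.3

The red sphere was near (4.3, 7.6) before and (2.1, 8.3) after, so it travelled √(2.2² + 0.7²) ≈ 2.3 units.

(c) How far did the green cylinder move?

1.5

The green cylinder was near (1.9, 5.9) before and (3.1, 6.8) after, so it travelled √(1.2² + 0.9²) ≈ 1.5 units.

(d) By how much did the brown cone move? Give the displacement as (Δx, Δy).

(1.6, 0.8)

The brown cone started near (7.2, 5.9) and ended near (8.8, 6.7).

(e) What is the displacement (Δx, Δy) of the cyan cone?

(0.7, 0.4)

From the two frames, the cyan cone sits at roughly (16.0, 0.9) before and (16.7, 1.3) after.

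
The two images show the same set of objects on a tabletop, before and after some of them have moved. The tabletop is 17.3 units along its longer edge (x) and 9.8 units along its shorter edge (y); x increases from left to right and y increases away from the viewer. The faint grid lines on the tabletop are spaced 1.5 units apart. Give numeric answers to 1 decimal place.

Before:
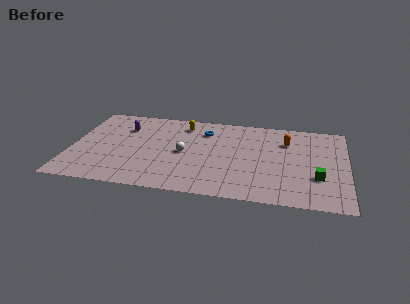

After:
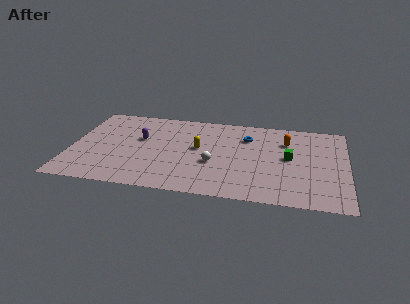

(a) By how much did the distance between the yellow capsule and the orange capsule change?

-0.9

Before: roughly 6.7 units apart; after: 5.8. That's 0.9 units closer together.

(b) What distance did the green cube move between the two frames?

2.7

The green cube moved from about (15.5, 3.2) to (13.7, 5.2), a distance of √(1.8² + 2.0²) ≈ 2.7.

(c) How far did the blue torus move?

2.7

The blue torus moved from about (8.3, 7.5) to (11.0, 7.2), a distance of √(2.7² + 0.3²) ≈ 2.7.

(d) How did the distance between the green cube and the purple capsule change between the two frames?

-3.5

Before: roughly 12.9 units apart; after: 9.4. That's 3.5 units closer together.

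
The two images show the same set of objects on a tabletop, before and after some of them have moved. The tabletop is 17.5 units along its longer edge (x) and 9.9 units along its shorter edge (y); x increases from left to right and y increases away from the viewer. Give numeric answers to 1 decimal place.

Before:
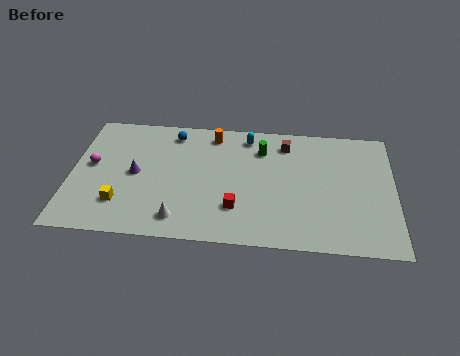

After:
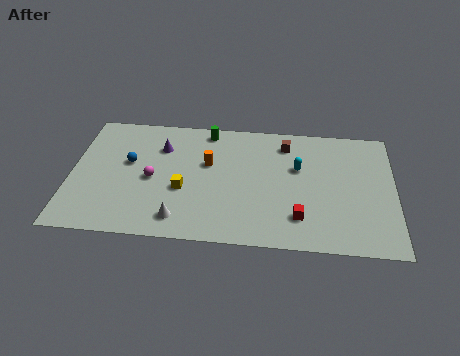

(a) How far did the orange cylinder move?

2.4

The orange cylinder was near (7.6, 8.5) before and (7.4, 6.1) after, so it travelled √(0.2² + 2.4²) ≈ 2.4 units.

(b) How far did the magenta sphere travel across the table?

3.4

From (1.1, 5.4) to (4.4, 4.6), the magenta sphere covered √(3.3² + 0.8²) ≈ 3.4 units.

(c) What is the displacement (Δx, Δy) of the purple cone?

(1.3, 2.3)

From the two frames, the purple cone sits at roughly (3.5, 4.9) before and (4.8, 7.2) after.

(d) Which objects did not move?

the white cone and the brown cube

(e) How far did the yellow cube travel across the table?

3.6

The yellow cube was near (2.8, 2.5) before and (6.1, 3.9) after, so it travelled √(3.3² + 1.4²) ≈ 3.6 units.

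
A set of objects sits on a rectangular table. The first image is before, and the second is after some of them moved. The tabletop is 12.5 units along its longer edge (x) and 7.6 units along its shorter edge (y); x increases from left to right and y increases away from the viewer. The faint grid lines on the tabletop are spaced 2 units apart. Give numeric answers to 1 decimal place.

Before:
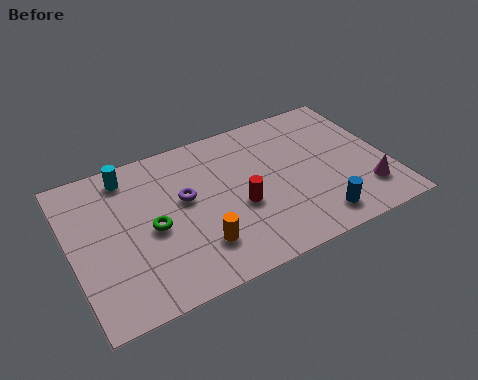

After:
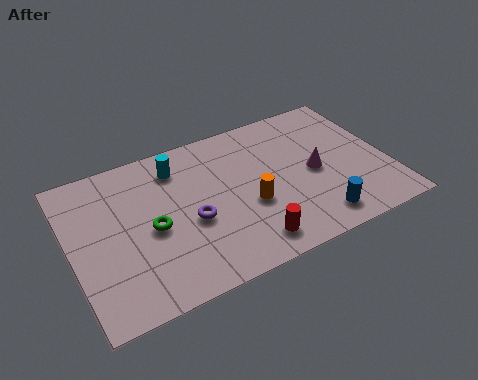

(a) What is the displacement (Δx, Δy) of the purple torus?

(0.1, -1.2)

The purple torus was at about (4.5, 4.4) and moved to about (4.6, 3.2).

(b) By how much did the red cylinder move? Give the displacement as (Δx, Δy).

(0.1, -1.9)

The red cylinder started near (6.5, 3.1) and ended near (6.6, 1.2).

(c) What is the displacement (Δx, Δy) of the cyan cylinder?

(1.9, -0.4)

From the two frames, the cyan cylinder sits at roughly (2.5, 6.5) before and (4.4, 6.1) after.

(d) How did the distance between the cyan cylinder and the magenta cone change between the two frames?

-4.3

Before: roughly 10.1 units apart; after: 5.8. That's 4.3 units closer together.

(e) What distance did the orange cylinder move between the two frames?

2.5

The orange cylinder moved from about (4.7, 1.9) to (6.9, 3.0), a distance of √(2.2² + 1.1²) ≈ 2.5.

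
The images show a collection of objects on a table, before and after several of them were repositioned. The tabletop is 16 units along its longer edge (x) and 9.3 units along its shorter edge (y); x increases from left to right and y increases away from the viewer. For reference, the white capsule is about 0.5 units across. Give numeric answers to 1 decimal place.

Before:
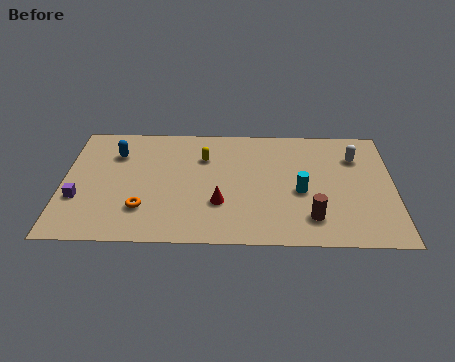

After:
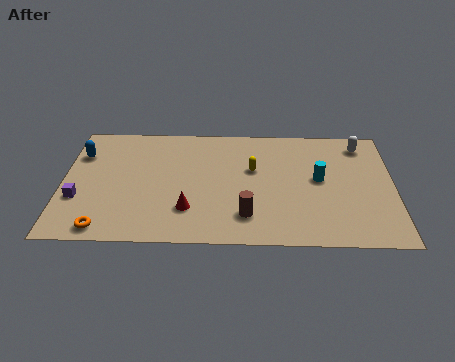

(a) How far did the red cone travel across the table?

1.6

The red cone moved from about (7.6, 3.0) to (6.1, 2.5), a distance of √(1.5² + 0.5²) ≈ 1.6.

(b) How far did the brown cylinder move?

3.1

The brown cylinder moved from about (12.0, 2.0) to (8.9, 2.1), a distance of √(3.1² + 0.1²) ≈ 3.1.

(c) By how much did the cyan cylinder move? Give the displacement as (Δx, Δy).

(0.9, 1.0)

The cyan cylinder was at about (11.5, 4.0) and moved to about (12.4, 5.0).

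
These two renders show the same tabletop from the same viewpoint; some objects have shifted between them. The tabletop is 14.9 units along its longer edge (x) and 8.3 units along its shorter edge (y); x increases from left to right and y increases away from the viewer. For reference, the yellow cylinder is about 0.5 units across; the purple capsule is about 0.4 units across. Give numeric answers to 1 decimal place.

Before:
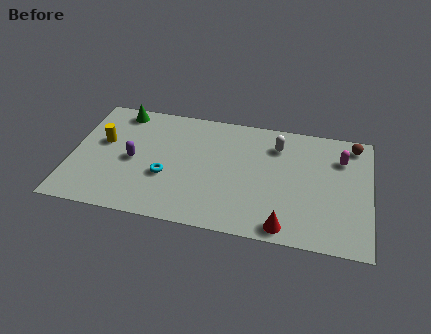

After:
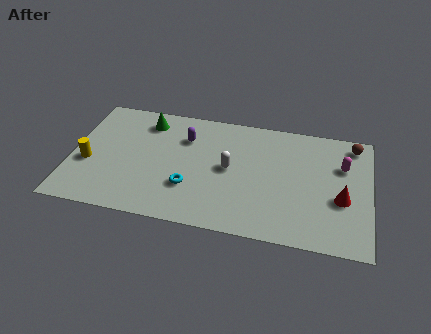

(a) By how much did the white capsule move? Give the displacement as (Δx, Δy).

(-2.3, -2.1)

The white capsule started near (10.2, 6.4) and ended near (7.9, 4.3).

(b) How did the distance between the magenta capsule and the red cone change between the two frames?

-3.5

Before: roughly 5.8 units apart; after: 2.3. That's 3.5 units closer together.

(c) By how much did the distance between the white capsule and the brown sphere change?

+2.9

Before: roughly 3.9 units apart; after: 6.8. That's 2.9 units further apart.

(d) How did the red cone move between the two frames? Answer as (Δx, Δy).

(2.7, 2.4)

From the two frames, the red cone sits at roughly (10.8, 0.9) before and (13.5, 3.3) after.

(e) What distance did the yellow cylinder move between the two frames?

1.7

The yellow cylinder moved from about (1.5, 4.9) to (0.9, 3.3), a distance of √(0.6² + 1.6²) ≈ 1.7.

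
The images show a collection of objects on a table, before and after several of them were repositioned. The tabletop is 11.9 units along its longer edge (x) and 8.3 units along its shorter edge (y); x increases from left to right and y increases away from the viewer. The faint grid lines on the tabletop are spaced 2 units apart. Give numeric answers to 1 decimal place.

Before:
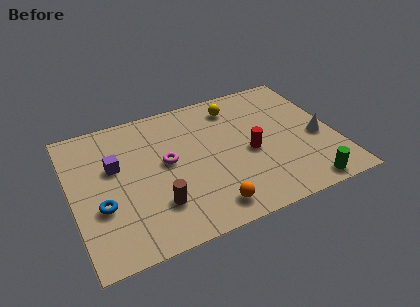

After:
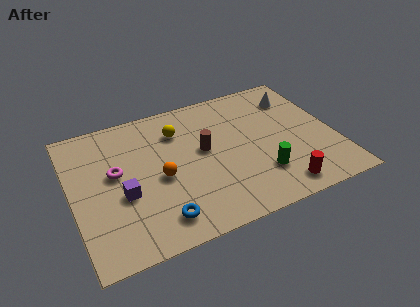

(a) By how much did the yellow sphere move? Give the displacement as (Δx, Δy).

(-2.7, -0.6)

The yellow sphere started near (7.7, 6.8) and ended near (5.0, 6.2).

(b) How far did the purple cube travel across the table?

1.8

The purple cube was near (2.0, 5.1) before and (2.2, 3.3) after, so it travelled √(0.2² + 1.8²) ≈ 1.8 units.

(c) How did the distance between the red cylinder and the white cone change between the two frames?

+2.4

They were about 3.1 units apart before and 5.5 after — 2.4 units further apart.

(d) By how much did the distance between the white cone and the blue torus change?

-1.4

They were about 9.9 units apart before and 8.5 after — 1.4 units closer together.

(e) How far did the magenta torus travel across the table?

2.3

The magenta torus moved from about (4.3, 4.5) to (2.0, 4.7), a distance of √(2.3² + 0.2²) ≈ 2.3.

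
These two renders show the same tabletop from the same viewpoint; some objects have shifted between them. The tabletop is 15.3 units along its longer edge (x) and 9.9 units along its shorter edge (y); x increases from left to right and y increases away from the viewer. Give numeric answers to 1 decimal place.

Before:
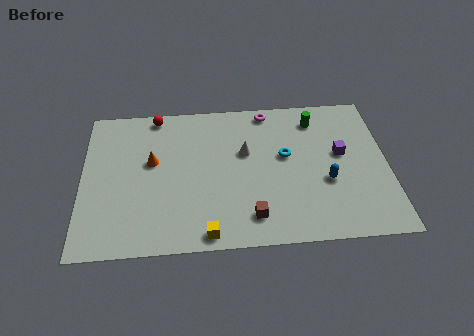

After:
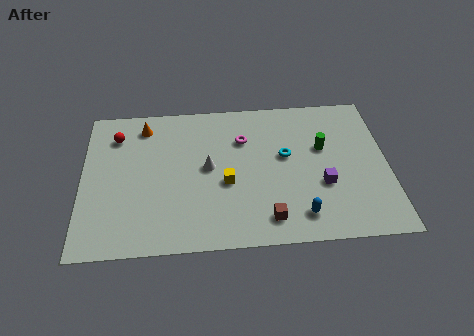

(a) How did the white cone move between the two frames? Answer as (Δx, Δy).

(-1.9, -0.9)

The white cone started near (8.2, 6.1) and ended near (6.3, 5.2).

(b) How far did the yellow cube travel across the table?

3.4

The yellow cube was near (6.2, 0.9) before and (7.2, 4.1) after, so it travelled √(1.0² + 3.2²) ≈ 3.4 units.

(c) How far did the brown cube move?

0.8

From (8.4, 1.8) to (9.2, 1.6), the brown cube covered √(0.8² + 0.2²) ≈ 0.8 units.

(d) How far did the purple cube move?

2.2

The purple cube moved from about (13.0, 5.6) to (12.0, 3.6), a distance of √(1.0² + 2.0²) ≈ 2.2.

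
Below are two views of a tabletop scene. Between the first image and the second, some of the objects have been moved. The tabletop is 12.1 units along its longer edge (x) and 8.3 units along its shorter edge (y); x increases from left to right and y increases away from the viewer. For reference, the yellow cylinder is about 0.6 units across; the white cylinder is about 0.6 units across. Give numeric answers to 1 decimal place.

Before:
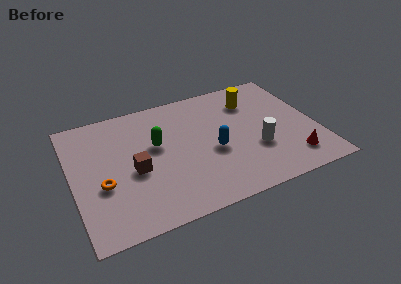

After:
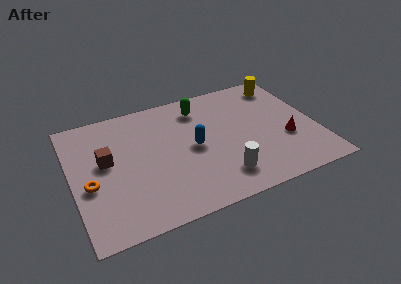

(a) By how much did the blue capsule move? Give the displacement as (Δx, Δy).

(-0.9, 0.6)

The blue capsule was at about (6.9, 3.5) and moved to about (6.0, 4.1).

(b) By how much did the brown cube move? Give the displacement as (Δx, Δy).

(-1.3, 1.1)

From the two frames, the brown cube sits at roughly (3.0, 3.6) before and (1.7, 4.7) after.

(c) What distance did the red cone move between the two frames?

1.4

The red cone moved from about (10.6, 1.6) to (10.5, 3.0), a distance of √(0.1² + 1.4²) ≈ 1.4.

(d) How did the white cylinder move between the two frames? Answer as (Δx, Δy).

(-1.9, -1.2)

From the two frames, the white cylinder sits at roughly (9.0, 2.9) before and (7.1, 1.7) after.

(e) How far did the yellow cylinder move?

1.8

The yellow cylinder moved from about (9.2, 6.3) to (10.9, 7.0), a distance of √(1.7² + 0.7²) ≈ 1.8.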